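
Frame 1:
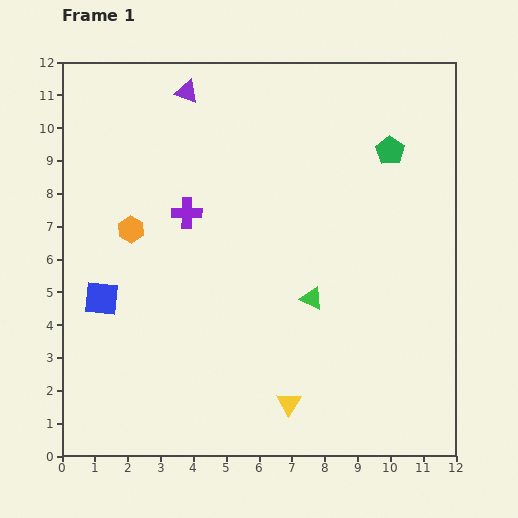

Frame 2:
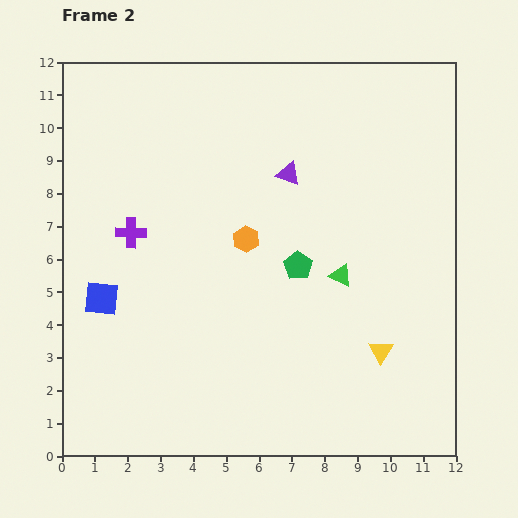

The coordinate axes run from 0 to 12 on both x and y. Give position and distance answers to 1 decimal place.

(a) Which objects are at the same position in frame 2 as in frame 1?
the blue square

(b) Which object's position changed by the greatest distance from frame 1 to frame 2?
the green pentagon

(moved 4.5; next 4.0)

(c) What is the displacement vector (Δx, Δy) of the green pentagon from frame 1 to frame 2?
(-2.8, -3.5)

The green pentagon was at (10.0, 9.3) in frame 1 and (7.2, 5.8) in frame 2.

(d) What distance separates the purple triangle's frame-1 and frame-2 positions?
4.0

The purple triangle moved from (3.8, 11.1) to (6.9, 8.6), a distance of √(3.1² + 2.5²) ≈ 4.0.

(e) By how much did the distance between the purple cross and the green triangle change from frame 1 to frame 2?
+1.9

Distance in frame 1: 4.6. Distance in frame 2: 6.5.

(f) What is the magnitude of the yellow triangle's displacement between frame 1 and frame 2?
3.2

The yellow triangle moved from (6.9, 1.6) to (9.7, 3.2), a distance of √(2.8² + 1.6²) ≈ 3.2.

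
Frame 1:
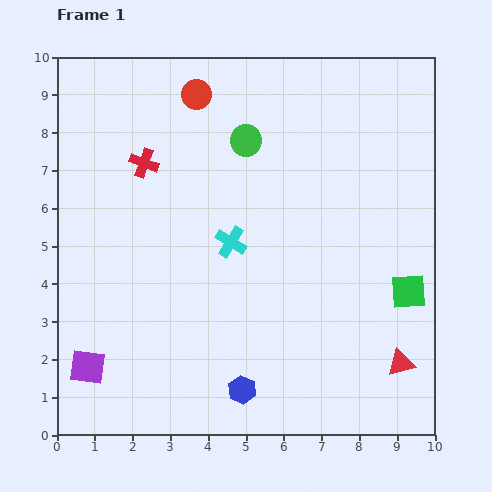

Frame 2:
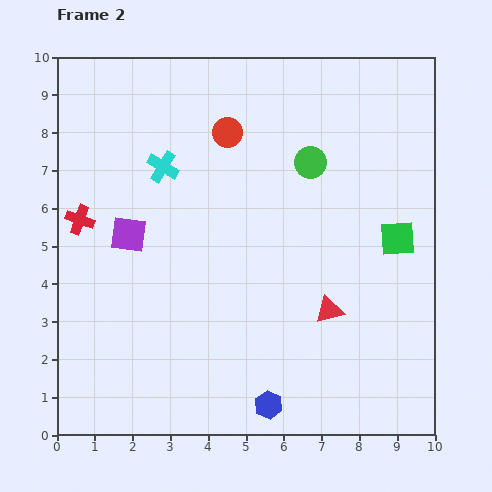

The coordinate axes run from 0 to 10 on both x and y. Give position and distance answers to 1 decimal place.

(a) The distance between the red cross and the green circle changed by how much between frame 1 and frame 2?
+3.5

Distance in frame 1: 2.8. Distance in frame 2: 6.3.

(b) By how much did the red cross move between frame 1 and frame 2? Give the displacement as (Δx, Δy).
(-1.7, -1.5)

The red cross was at (2.3, 7.2) in frame 1 and (0.6, 5.7) in frame 2.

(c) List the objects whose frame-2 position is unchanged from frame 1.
none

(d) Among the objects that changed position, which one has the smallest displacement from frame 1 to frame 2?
the blue hexagon

(moved 0.8)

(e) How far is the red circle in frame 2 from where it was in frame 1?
1.3

The red circle moved from (3.7, 9.0) to (4.5, 8.0), a distance of √(0.8² + 1.0²) ≈ 1.3.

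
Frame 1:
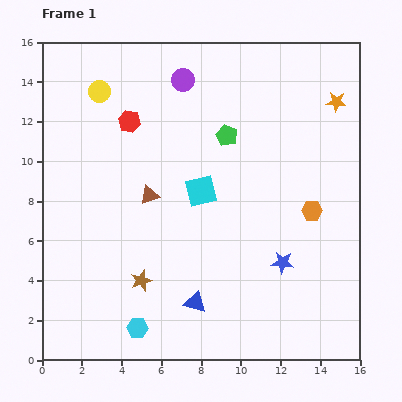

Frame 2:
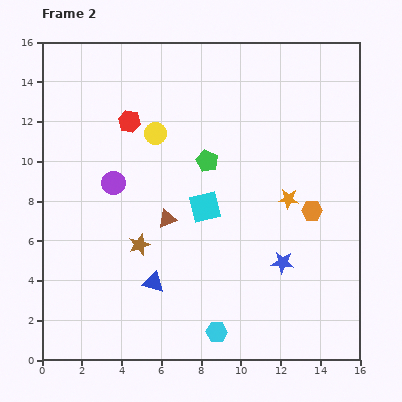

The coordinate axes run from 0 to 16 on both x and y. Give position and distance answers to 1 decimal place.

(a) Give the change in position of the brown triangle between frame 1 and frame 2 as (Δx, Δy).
(0.9, -1.2)

The brown triangle was at (5.4, 8.3) in frame 1 and (6.3, 7.1) in frame 2.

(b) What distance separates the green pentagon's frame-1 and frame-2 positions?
1.6

The green pentagon moved from (9.3, 11.3) to (8.3, 10.0), a distance of √(1.0² + 1.3²) ≈ 1.6.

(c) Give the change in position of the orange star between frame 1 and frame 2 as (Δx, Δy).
(-2.4, -4.9)

The orange star was at (14.8, 13.0) in frame 1 and (12.4, 8.1) in frame 2.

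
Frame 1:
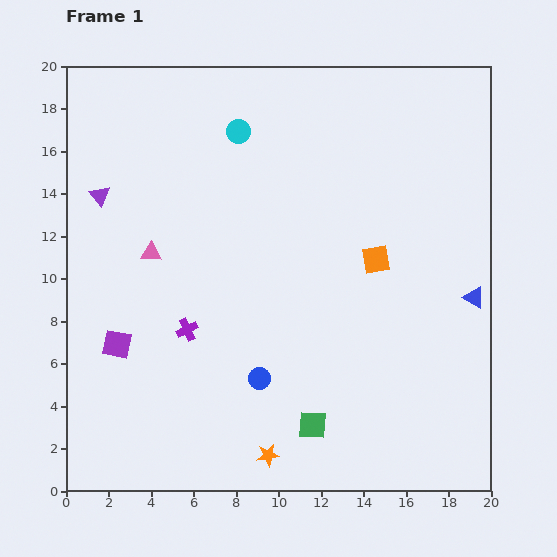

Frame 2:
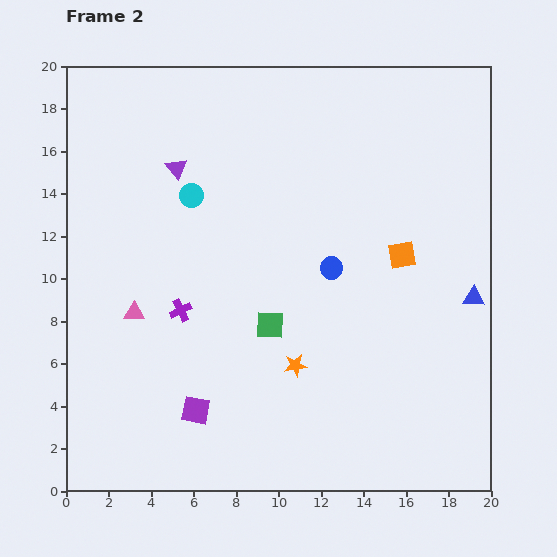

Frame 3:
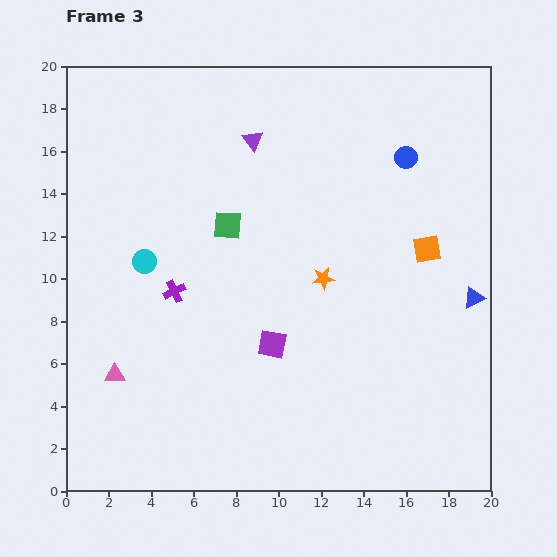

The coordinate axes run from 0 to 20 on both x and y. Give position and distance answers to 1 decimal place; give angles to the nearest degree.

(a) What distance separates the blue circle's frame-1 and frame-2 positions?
6.2

The blue circle moved from (9.1, 5.3) to (12.5, 10.5), a distance of √(3.4² + 5.2²) ≈ 6.2.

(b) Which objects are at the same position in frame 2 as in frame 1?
the blue triangle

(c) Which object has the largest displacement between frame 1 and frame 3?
the blue circle

(moved 12.5; next 10.2)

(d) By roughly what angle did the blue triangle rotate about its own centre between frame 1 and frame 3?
54° counter-clockwise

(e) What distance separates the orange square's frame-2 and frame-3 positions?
1.2

The orange square moved from (15.8, 11.1) to (17.0, 11.4), a distance of √(1.2² + 0.3²) ≈ 1.2.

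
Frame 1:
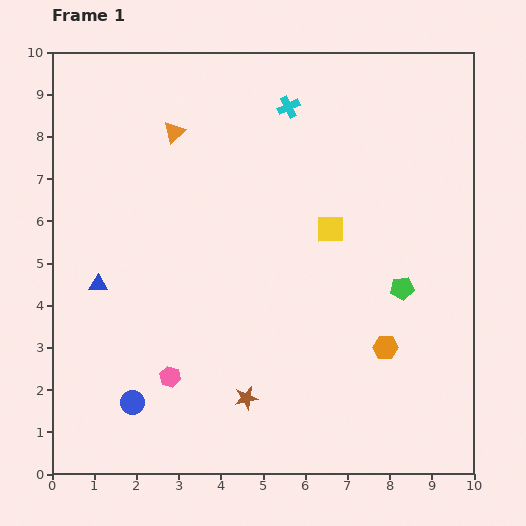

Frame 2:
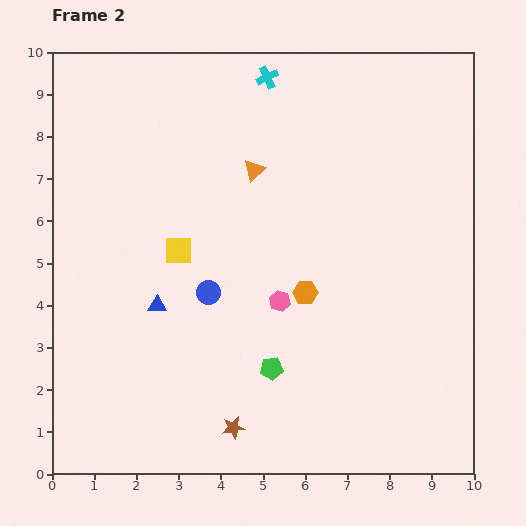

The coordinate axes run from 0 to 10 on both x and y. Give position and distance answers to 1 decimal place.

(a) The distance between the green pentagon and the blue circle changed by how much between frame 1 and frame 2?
-4.6

Distance in frame 1: 6.9. Distance in frame 2: 2.3.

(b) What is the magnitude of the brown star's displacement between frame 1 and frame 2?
0.8

The brown star moved from (4.6, 1.8) to (4.3, 1.1), a distance of √(0.3² + 0.7²) ≈ 0.8.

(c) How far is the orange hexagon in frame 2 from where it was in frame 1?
2.3

The orange hexagon moved from (7.9, 3.0) to (6.0, 4.3), a distance of √(1.9² + 1.3²) ≈ 2.3.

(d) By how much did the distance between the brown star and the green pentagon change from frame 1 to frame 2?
-2.8

Distance in frame 1: 4.5. Distance in frame 2: 1.7.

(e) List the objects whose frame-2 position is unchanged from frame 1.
none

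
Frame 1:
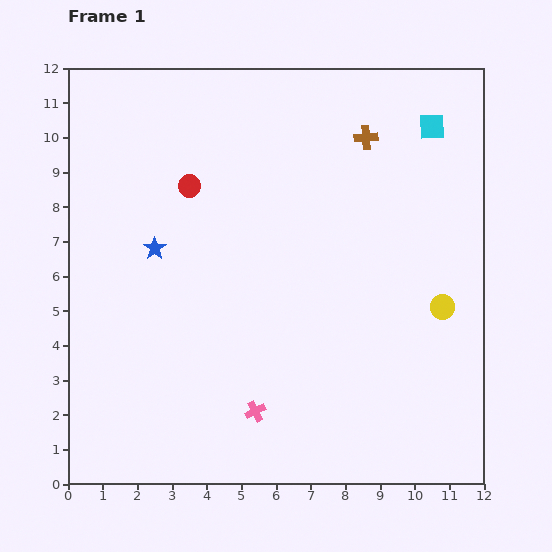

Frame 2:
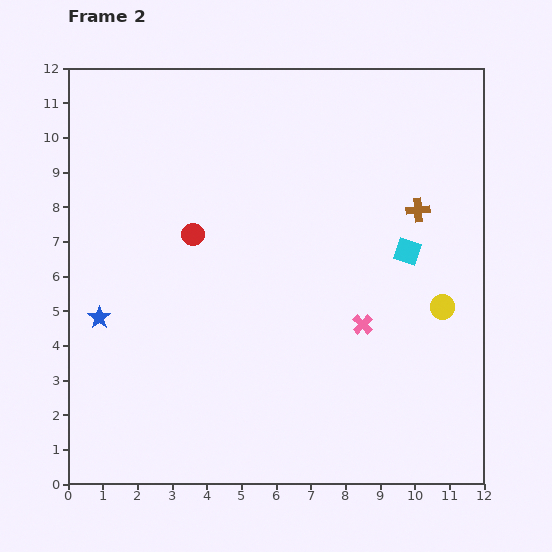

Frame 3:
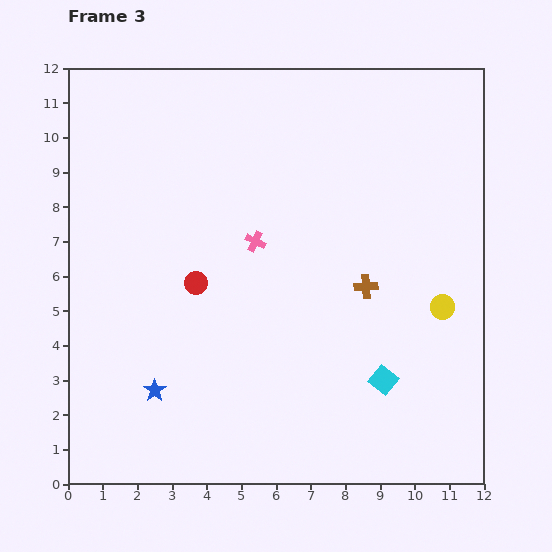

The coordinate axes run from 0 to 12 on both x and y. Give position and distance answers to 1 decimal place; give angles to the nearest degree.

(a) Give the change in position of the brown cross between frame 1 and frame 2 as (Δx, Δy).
(1.5, -2.1)

The brown cross was at (8.6, 10.0) in frame 1 and (10.1, 7.9) in frame 2.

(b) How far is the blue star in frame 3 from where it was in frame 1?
4.1

The blue star moved from (2.5, 6.8) to (2.5, 2.7), a distance of √(0.0² + 4.1²) ≈ 4.1.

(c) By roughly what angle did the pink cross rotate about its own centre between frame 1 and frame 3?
38° counter-clockwise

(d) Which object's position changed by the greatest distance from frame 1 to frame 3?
the cyan square

(moved 7.4; next 4.9)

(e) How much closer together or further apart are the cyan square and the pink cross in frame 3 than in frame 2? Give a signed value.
+2.9

Distance in frame 2: 2.5. Distance in frame 3: 5.4.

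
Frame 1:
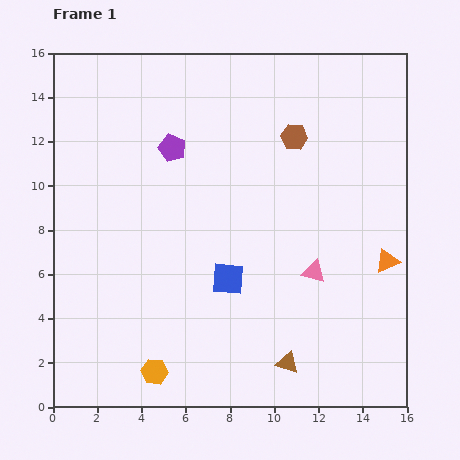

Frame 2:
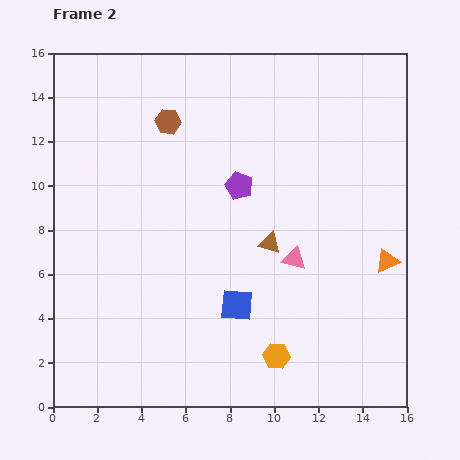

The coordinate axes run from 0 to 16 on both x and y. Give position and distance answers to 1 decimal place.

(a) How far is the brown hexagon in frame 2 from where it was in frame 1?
5.7

The brown hexagon moved from (10.9, 12.2) to (5.2, 12.9), a distance of √(5.7² + 0.7²) ≈ 5.7.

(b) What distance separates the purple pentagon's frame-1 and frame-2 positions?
3.4

The purple pentagon moved from (5.4, 11.7) to (8.4, 10.0), a distance of √(3.0² + 1.7²) ≈ 3.4.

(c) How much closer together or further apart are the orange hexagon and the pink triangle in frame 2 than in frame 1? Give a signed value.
-4.0

Distance in frame 1: 8.5. Distance in frame 2: 4.5.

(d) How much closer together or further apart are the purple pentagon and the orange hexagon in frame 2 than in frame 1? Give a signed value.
-2.2

Distance in frame 1: 10.1. Distance in frame 2: 7.9.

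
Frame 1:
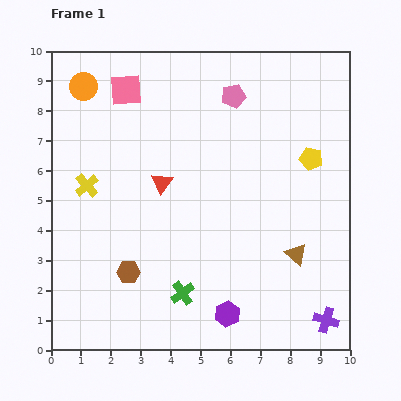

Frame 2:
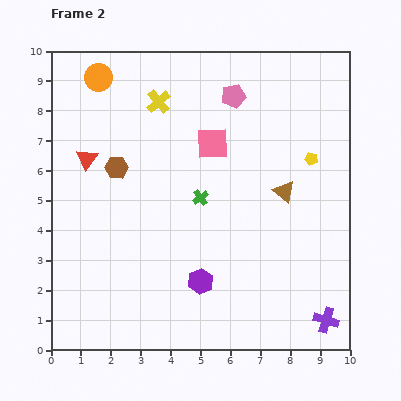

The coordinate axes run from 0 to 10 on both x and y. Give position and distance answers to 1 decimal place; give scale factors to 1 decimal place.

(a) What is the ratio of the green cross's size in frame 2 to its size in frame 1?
0.7×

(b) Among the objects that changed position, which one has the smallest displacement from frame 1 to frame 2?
the orange circle

(moved 0.6)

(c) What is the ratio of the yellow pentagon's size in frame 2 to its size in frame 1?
0.6×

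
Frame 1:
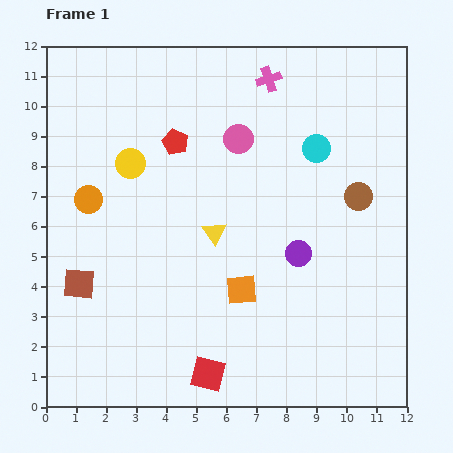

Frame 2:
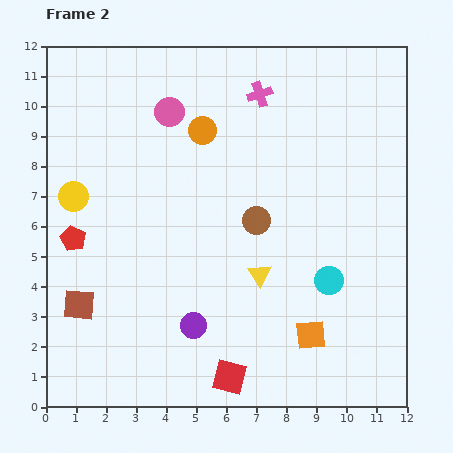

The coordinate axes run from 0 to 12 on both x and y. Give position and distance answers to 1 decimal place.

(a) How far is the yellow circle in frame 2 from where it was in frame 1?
2.2

The yellow circle moved from (2.8, 8.1) to (0.9, 7.0), a distance of √(1.9² + 1.1²) ≈ 2.2.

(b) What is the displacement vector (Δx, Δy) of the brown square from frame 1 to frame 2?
(0.0, -0.7)

The brown square was at (1.1, 4.1) in frame 1 and (1.1, 3.4) in frame 2.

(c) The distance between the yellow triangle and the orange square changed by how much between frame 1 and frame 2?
+0.5

Distance in frame 1: 2.1. Distance in frame 2: 2.6.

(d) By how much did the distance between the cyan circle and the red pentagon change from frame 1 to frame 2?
+3.9

Distance in frame 1: 4.7. Distance in frame 2: 8.6.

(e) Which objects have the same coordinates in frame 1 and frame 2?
none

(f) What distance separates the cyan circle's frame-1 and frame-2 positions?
4.4

The cyan circle moved from (9.0, 8.6) to (9.4, 4.2), a distance of √(0.4² + 4.4²) ≈ 4.4.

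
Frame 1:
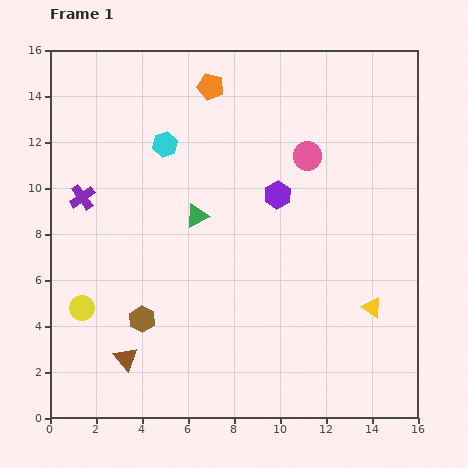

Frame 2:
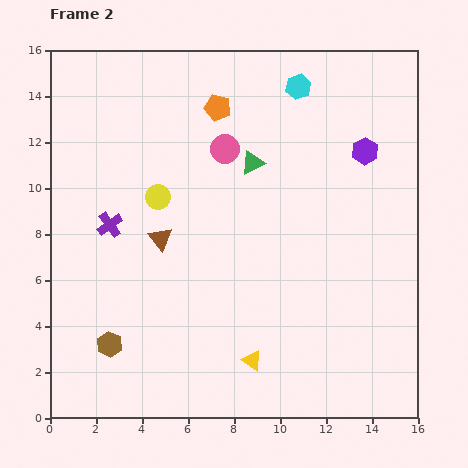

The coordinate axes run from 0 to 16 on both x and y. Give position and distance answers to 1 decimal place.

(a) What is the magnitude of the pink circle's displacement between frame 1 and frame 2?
3.6

The pink circle moved from (11.2, 11.4) to (7.6, 11.7), a distance of √(3.6² + 0.3²) ≈ 3.6.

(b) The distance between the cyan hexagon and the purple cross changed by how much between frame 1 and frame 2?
+5.9

Distance in frame 1: 4.3. Distance in frame 2: 10.2.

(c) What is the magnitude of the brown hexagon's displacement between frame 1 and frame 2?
1.8

The brown hexagon moved from (4.0, 4.3) to (2.6, 3.2), a distance of √(1.4² + 1.1²) ≈ 1.8.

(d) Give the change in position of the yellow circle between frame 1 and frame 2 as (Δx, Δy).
(3.3, 4.8)

The yellow circle was at (1.4, 4.8) in frame 1 and (4.7, 9.6) in frame 2.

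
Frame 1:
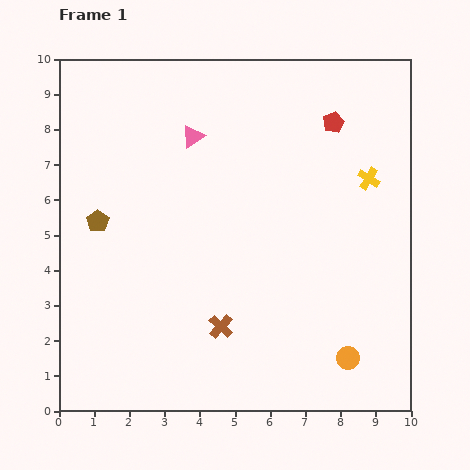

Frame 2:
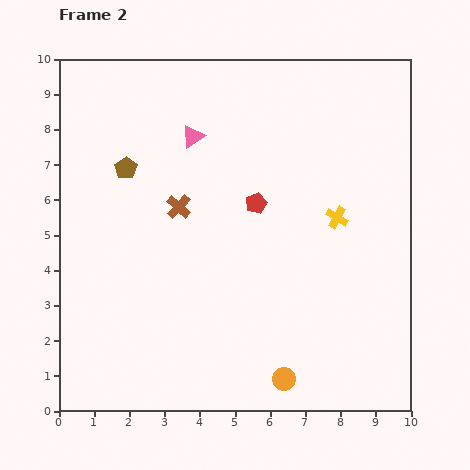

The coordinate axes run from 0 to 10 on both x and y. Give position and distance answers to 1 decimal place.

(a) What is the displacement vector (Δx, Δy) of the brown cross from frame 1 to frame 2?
(-1.2, 3.4)

The brown cross was at (4.6, 2.4) in frame 1 and (3.4, 5.8) in frame 2.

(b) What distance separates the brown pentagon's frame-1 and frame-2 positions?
1.7

The brown pentagon moved from (1.1, 5.4) to (1.9, 6.9), a distance of √(0.8² + 1.5²) ≈ 1.7.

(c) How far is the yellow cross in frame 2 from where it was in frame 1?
1.4

The yellow cross moved from (8.8, 6.6) to (7.9, 5.5), a distance of √(0.9² + 1.1²) ≈ 1.4.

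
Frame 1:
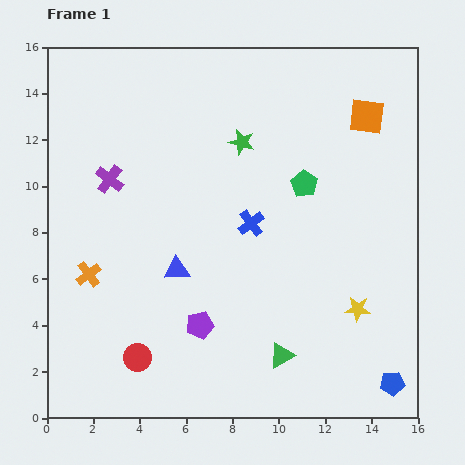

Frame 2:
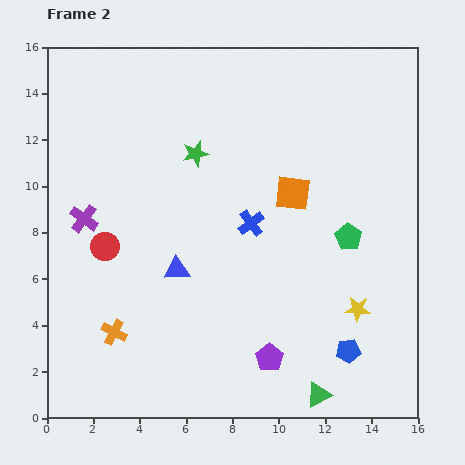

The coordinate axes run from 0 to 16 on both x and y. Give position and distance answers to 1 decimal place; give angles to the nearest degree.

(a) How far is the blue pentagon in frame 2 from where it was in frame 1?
2.4

The blue pentagon moved from (14.9, 1.5) to (13.0, 2.9), a distance of √(1.9² + 1.4²) ≈ 2.4.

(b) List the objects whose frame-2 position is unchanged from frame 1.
the yellow star, the blue cross, the blue triangle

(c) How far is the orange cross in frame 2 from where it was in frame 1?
2.7

The orange cross moved from (1.8, 6.2) to (2.9, 3.7), a distance of √(1.1² + 2.5²) ≈ 2.7.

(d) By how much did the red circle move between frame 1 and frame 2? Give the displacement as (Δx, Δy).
(-1.4, 4.8)

The red circle was at (3.9, 2.6) in frame 1 and (2.5, 7.4) in frame 2.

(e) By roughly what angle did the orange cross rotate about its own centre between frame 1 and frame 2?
26° counter-clockwise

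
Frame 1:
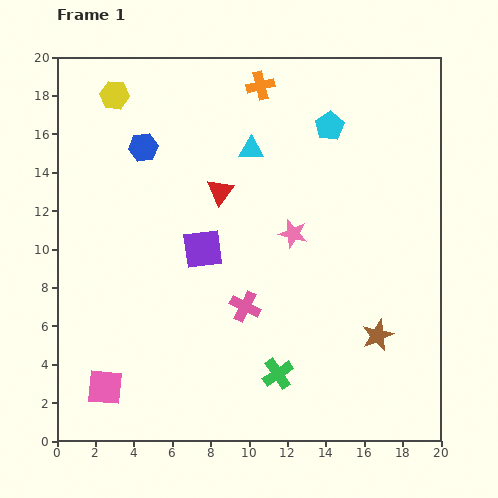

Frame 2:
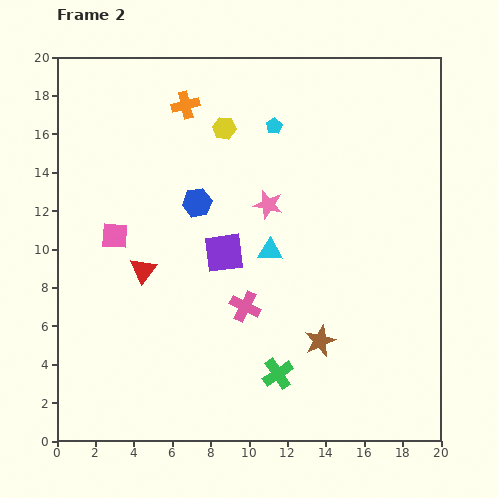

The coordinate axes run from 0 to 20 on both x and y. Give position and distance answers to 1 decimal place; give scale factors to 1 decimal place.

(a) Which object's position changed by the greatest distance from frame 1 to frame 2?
the pink square

(moved 7.9; next 5.9)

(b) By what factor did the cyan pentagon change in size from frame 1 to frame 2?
0.6×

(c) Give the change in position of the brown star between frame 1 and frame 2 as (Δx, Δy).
(-3.0, -0.3)

The brown star was at (16.7, 5.5) in frame 1 and (13.7, 5.2) in frame 2.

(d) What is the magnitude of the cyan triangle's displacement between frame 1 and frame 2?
5.4

The cyan triangle moved from (10.1, 15.2) to (11.1, 9.9), a distance of √(1.0² + 5.3²) ≈ 5.4.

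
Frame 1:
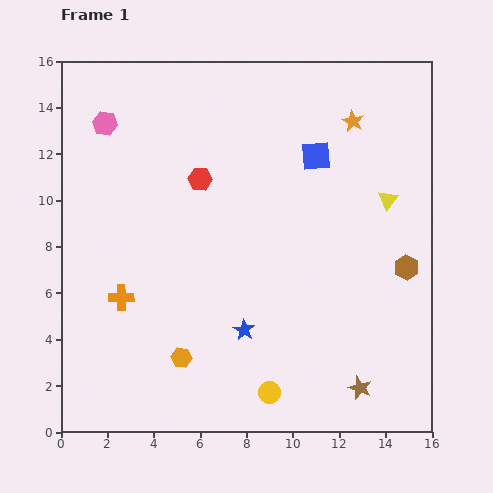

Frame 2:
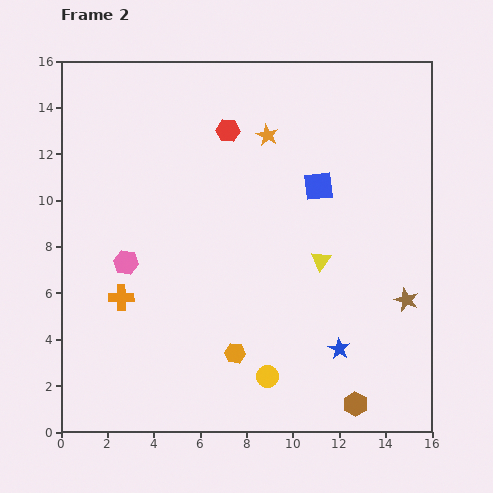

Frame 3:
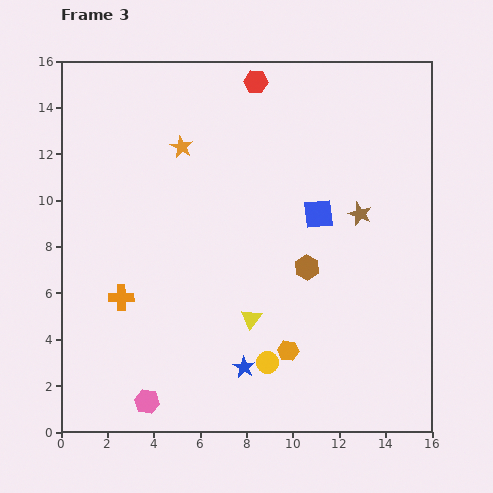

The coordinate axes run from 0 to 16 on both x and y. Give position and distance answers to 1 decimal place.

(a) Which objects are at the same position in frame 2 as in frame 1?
the orange cross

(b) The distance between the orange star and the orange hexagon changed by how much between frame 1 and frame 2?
-3.1

Distance in frame 1: 12.6. Distance in frame 2: 9.5.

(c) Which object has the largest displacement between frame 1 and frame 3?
the pink hexagon

(moved 12.1; next 7.8)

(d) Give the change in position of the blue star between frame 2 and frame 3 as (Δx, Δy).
(-4.1, -0.8)

The blue star was at (12.0, 3.6) in frame 2 and (7.9, 2.8) in frame 3.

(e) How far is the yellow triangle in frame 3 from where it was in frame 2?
3.9

The yellow triangle moved from (11.2, 7.4) to (8.2, 4.9), a distance of √(3.0² + 2.5²) ≈ 3.9.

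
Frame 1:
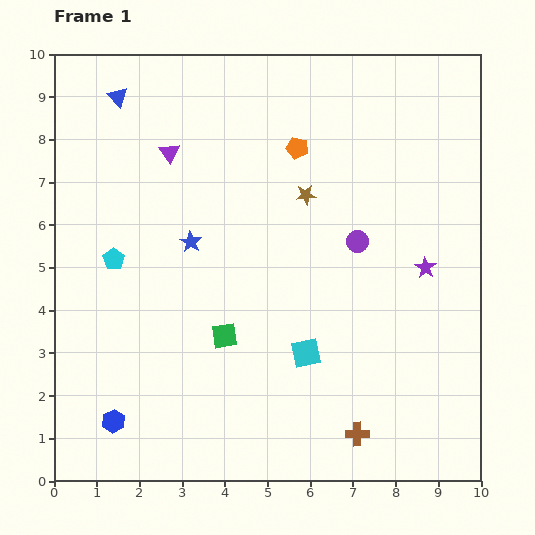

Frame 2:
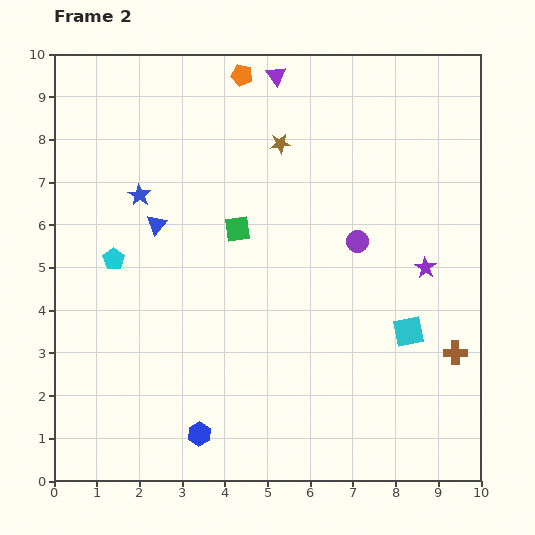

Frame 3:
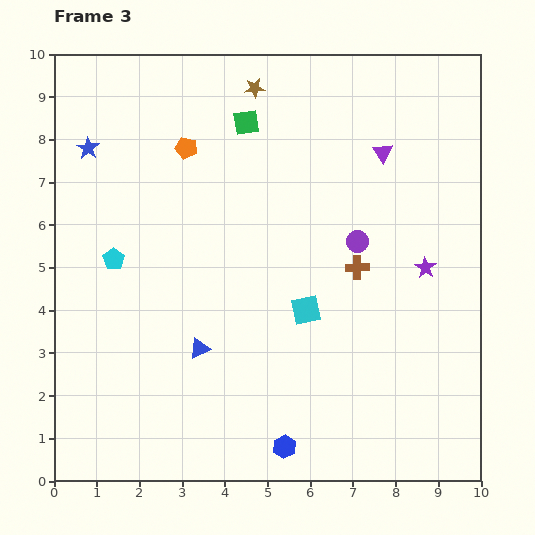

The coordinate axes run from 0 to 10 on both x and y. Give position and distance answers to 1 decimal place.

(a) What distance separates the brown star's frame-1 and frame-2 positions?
1.3

The brown star moved from (5.9, 6.7) to (5.3, 7.9), a distance of √(0.6² + 1.2²) ≈ 1.3.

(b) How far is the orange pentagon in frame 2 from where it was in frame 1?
2.1

The orange pentagon moved from (5.7, 7.8) to (4.4, 9.5), a distance of √(1.3² + 1.7²) ≈ 2.1.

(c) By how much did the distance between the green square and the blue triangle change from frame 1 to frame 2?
-4.2

Distance in frame 1: 6.1. Distance in frame 2: 1.9.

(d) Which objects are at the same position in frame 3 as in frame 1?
the purple circle, the purple star, the cyan pentagon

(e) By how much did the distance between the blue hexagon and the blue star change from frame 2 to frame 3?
+2.6

Distance in frame 2: 5.8. Distance in frame 3: 8.4.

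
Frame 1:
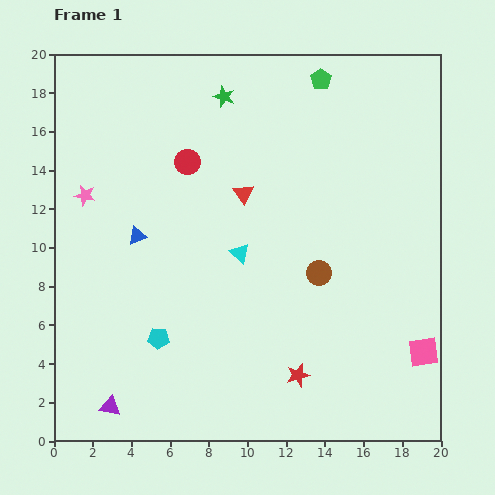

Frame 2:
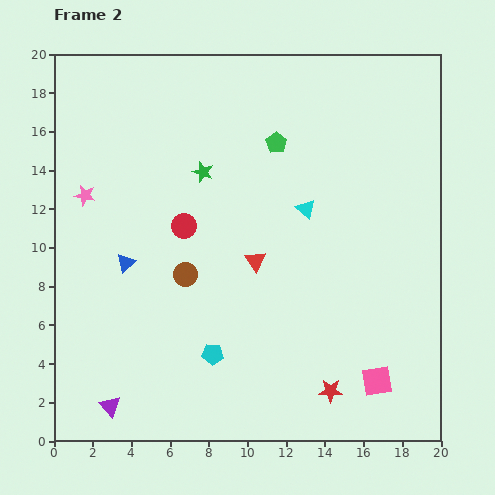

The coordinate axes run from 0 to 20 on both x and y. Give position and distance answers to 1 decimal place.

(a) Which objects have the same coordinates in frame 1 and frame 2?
the pink star, the purple triangle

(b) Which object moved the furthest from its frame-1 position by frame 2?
the brown circle

(moved 6.9; next 4.1)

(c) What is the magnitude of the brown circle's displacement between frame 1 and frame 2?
6.9

The brown circle moved from (13.7, 8.7) to (6.8, 8.6), a distance of √(6.9² + 0.1²) ≈ 6.9.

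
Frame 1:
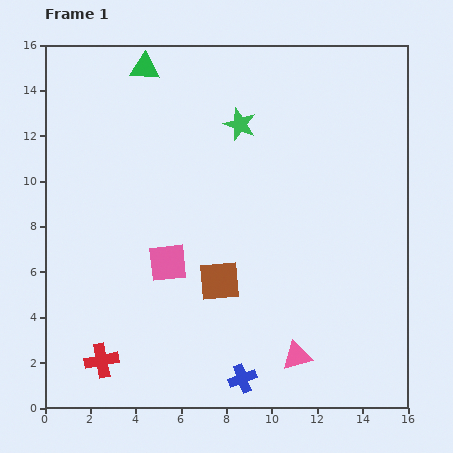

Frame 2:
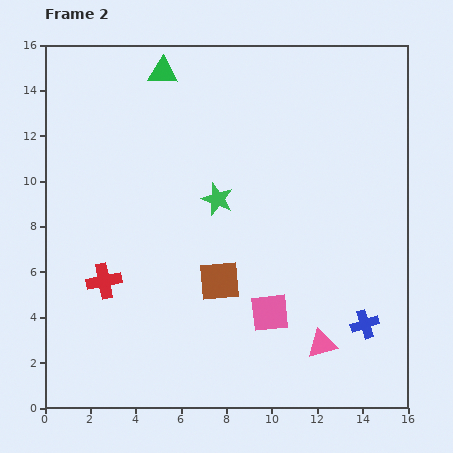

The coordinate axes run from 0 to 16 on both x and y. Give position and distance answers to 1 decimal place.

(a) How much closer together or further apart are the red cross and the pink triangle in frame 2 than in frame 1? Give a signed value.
+1.4

Distance in frame 1: 8.6. Distance in frame 2: 10.0.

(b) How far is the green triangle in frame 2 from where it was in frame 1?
0.8

The green triangle moved from (4.4, 15.0) to (5.2, 14.8), a distance of √(0.8² + 0.2²) ≈ 0.8.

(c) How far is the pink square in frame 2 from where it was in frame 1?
5.0

The pink square moved from (5.4, 6.4) to (9.9, 4.2), a distance of √(4.5² + 2.2²) ≈ 5.0.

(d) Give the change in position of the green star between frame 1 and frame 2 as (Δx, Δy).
(-1.0, -3.3)

The green star was at (8.6, 12.5) in frame 1 and (7.6, 9.2) in frame 2.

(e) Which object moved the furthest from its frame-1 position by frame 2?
the blue cross

(moved 5.9; next 5.0)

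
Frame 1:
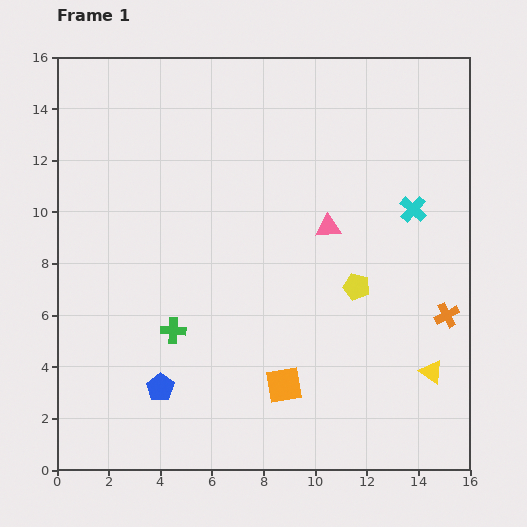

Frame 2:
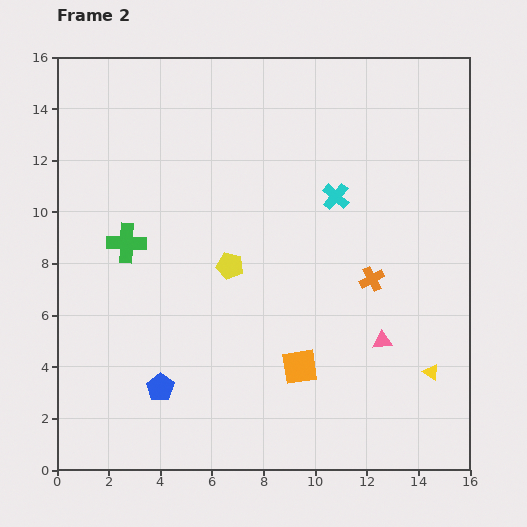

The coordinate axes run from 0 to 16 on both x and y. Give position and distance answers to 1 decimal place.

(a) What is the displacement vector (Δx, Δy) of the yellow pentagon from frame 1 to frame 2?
(-4.9, 0.8)

The yellow pentagon was at (11.6, 7.1) in frame 1 and (6.7, 7.9) in frame 2.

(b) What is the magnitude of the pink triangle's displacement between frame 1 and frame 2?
4.9

The pink triangle moved from (10.5, 9.4) to (12.6, 5.0), a distance of √(2.1² + 4.4²) ≈ 4.9.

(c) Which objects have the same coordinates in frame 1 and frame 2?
the yellow triangle, the blue pentagon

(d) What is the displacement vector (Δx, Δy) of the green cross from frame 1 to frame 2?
(-1.8, 3.4)

The green cross was at (4.5, 5.4) in frame 1 and (2.7, 8.8) in frame 2.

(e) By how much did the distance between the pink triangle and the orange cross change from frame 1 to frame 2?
-3.3

Distance in frame 1: 5.7. Distance in frame 2: 2.4.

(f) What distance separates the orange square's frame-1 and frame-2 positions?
0.9

The orange square moved from (8.8, 3.3) to (9.4, 4.0), a distance of √(0.6² + 0.7²) ≈ 0.9.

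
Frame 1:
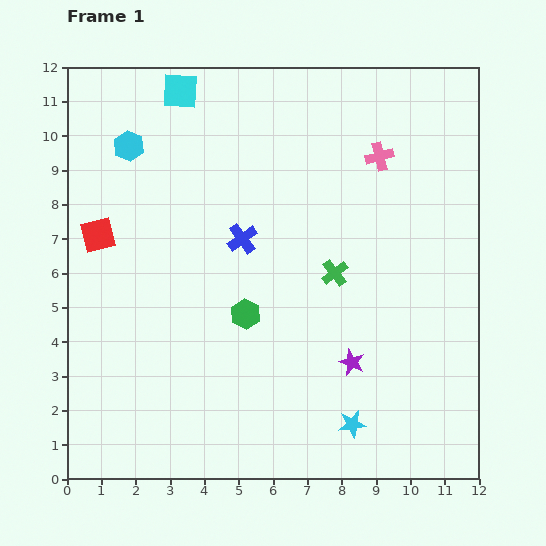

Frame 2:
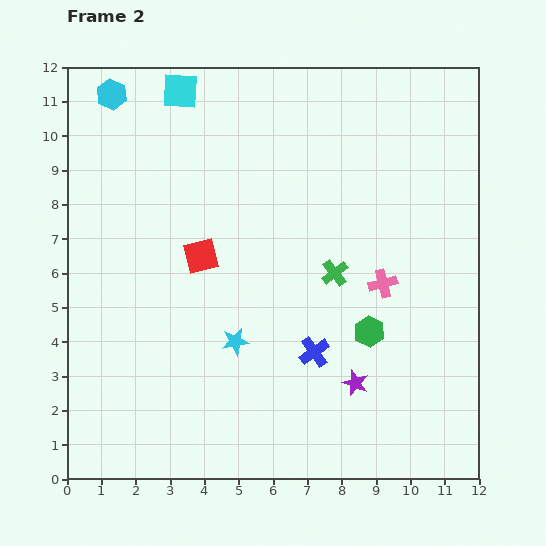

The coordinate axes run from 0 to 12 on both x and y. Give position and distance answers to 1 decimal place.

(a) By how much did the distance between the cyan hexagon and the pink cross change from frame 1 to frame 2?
+2.3

Distance in frame 1: 7.3. Distance in frame 2: 9.6.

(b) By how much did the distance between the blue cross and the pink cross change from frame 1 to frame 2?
-1.9

Distance in frame 1: 4.7. Distance in frame 2: 2.8.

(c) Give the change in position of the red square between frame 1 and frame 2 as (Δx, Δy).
(3.0, -0.6)

The red square was at (0.9, 7.1) in frame 1 and (3.9, 6.5) in frame 2.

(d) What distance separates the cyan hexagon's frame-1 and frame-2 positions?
1.6

The cyan hexagon moved from (1.8, 9.7) to (1.3, 11.2), a distance of √(0.5² + 1.5²) ≈ 1.6.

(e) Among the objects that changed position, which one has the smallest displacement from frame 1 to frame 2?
the purple star

(moved 0.6)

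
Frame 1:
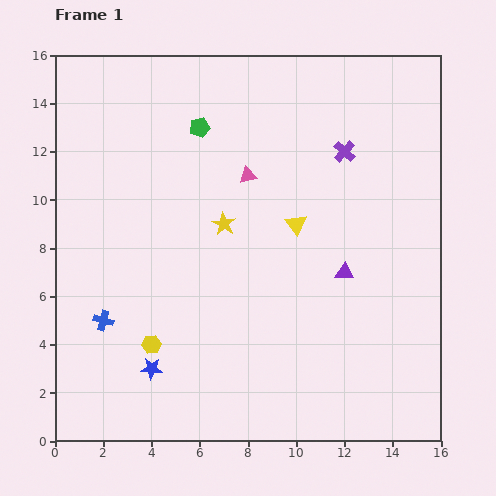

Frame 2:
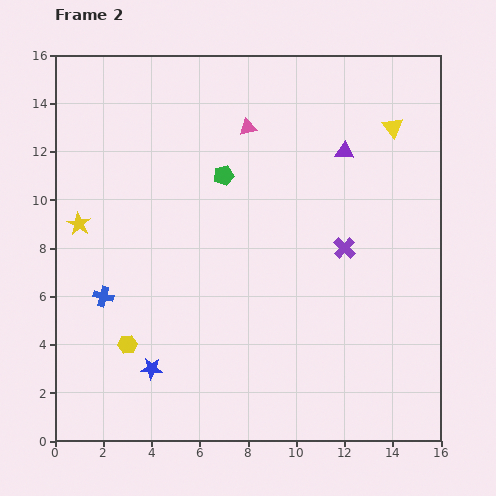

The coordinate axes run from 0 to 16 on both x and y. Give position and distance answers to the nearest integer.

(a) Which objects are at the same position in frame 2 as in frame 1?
the blue star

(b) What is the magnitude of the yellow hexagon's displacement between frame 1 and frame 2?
1

The yellow hexagon moved from (4, 4) to (3, 4), a distance of √(1² + 0²) ≈ 1.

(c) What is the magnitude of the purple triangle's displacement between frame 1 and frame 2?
5

The purple triangle moved from (12, 7) to (12, 12), a distance of √(0² + 5²) ≈ 5.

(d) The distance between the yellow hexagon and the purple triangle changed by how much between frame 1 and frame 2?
+3

Distance in frame 1: 9. Distance in frame 2: 12.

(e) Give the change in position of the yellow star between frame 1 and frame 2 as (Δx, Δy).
(-6, 0)

The yellow star was at (7, 9) in frame 1 and (1, 9) in frame 2.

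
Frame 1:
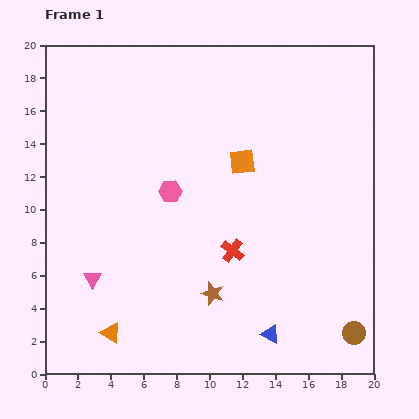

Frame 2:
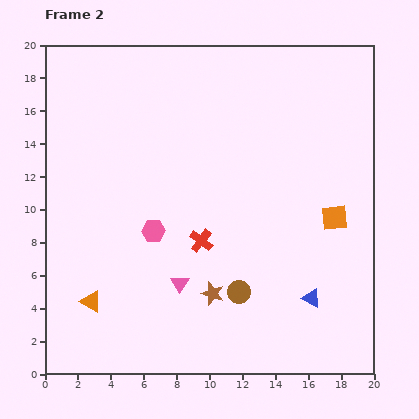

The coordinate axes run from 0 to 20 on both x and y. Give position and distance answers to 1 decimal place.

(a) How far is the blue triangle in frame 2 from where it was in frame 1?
3.3

The blue triangle moved from (13.7, 2.4) to (16.2, 4.6), a distance of √(2.5² + 2.2²) ≈ 3.3.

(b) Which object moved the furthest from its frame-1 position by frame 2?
the brown circle

(moved 7.4; next 6.6)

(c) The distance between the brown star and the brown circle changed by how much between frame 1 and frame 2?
-7.3

Distance in frame 1: 8.9. Distance in frame 2: 1.6.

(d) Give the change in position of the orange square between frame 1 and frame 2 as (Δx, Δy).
(5.6, -3.4)

The orange square was at (12.0, 12.9) in frame 1 and (17.6, 9.5) in frame 2.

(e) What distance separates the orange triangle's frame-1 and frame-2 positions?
2.2

The orange triangle moved from (4.0, 2.5) to (2.8, 4.4), a distance of √(1.2² + 1.9²) ≈ 2.2.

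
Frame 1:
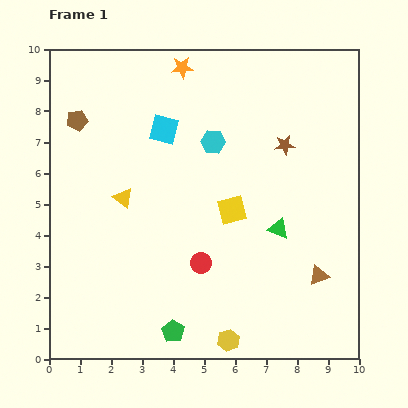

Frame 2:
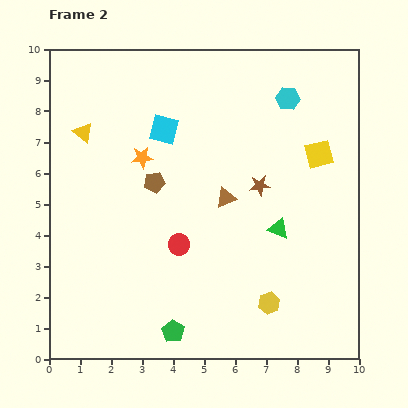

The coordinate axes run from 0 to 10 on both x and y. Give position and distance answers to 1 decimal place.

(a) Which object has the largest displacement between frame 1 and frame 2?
the brown triangle

(moved 3.9; next 3.3)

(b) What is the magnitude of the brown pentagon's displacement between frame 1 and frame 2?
3.2

The brown pentagon moved from (0.9, 7.7) to (3.4, 5.7), a distance of √(2.5² + 2.0²) ≈ 3.2.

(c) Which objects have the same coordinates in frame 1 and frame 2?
the cyan square, the green triangle, the green pentagon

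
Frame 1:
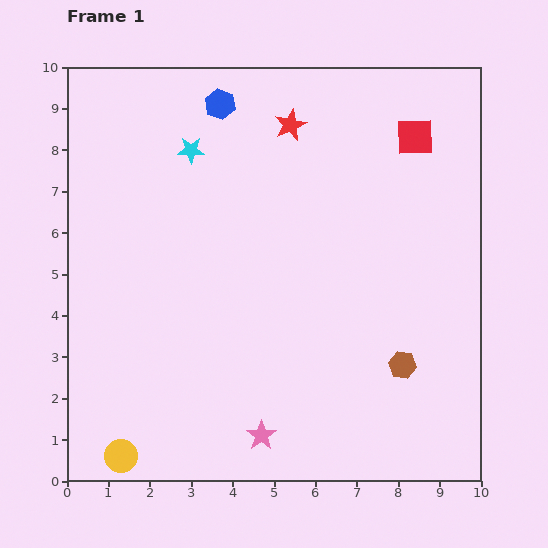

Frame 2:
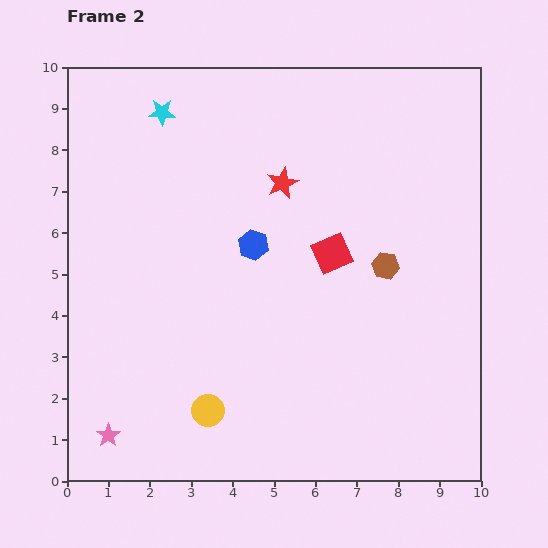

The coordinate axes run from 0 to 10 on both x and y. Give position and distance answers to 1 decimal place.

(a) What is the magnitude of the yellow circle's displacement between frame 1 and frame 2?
2.4

The yellow circle moved from (1.3, 0.6) to (3.4, 1.7), a distance of √(2.1² + 1.1²) ≈ 2.4.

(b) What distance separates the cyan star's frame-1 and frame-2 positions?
1.1

The cyan star moved from (3.0, 8.0) to (2.3, 8.9), a distance of √(0.7² + 0.9²) ≈ 1.1.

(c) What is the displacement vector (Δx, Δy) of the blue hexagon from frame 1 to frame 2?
(0.8, -3.4)

The blue hexagon was at (3.7, 9.1) in frame 1 and (4.5, 5.7) in frame 2.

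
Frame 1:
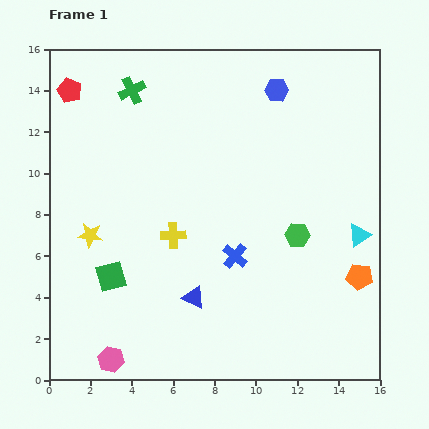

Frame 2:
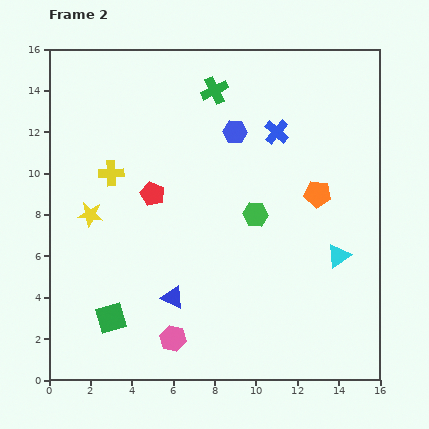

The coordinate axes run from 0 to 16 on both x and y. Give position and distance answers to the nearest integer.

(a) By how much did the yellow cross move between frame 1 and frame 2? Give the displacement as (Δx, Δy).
(-3, 3)

The yellow cross was at (6, 7) in frame 1 and (3, 10) in frame 2.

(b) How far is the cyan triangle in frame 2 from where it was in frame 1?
1

The cyan triangle moved from (15, 7) to (14, 6), a distance of √(1² + 1²) ≈ 1.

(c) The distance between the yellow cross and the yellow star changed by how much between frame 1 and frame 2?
-2

Distance in frame 1: 4. Distance in frame 2: 2.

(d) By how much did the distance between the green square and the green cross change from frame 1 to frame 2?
+3

Distance in frame 1: 9. Distance in frame 2: 12.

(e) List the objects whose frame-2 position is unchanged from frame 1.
none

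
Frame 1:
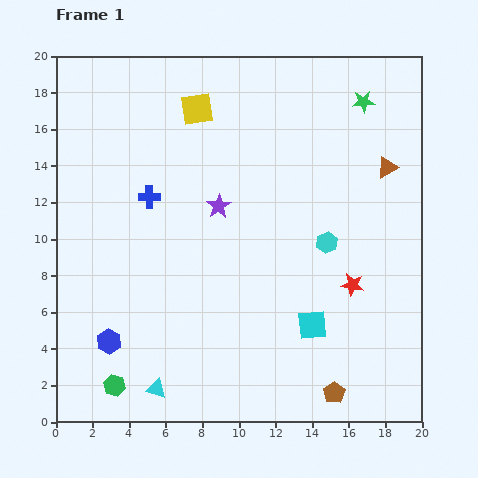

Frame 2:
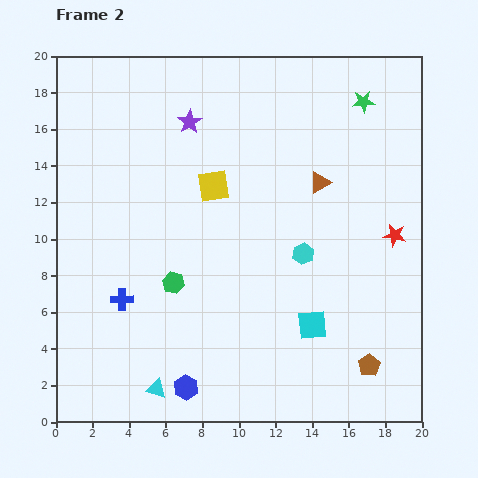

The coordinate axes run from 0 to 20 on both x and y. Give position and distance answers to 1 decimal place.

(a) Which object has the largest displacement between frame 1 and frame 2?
the green hexagon

(moved 6.4; next 5.8)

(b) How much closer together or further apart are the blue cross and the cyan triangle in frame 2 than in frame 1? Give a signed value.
-5.2

Distance in frame 1: 10.5. Distance in frame 2: 5.3.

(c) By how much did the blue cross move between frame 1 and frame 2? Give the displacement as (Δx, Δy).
(-1.5, -5.6)

The blue cross was at (5.1, 12.3) in frame 1 and (3.6, 6.7) in frame 2.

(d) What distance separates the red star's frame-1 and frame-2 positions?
3.5

The red star moved from (16.2, 7.5) to (18.5, 10.2), a distance of √(2.3² + 2.7²) ≈ 3.5.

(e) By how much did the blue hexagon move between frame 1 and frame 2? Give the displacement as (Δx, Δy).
(4.2, -2.5)

The blue hexagon was at (2.9, 4.4) in frame 1 and (7.1, 1.9) in frame 2.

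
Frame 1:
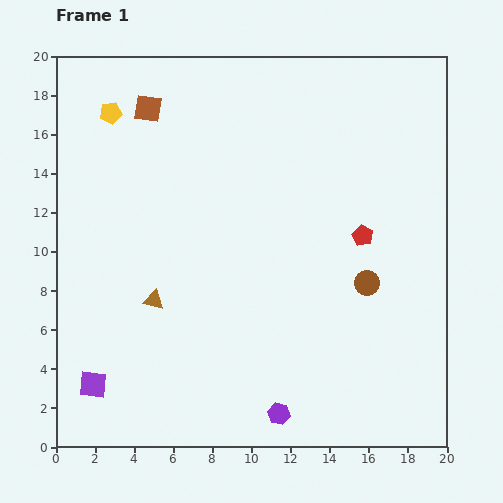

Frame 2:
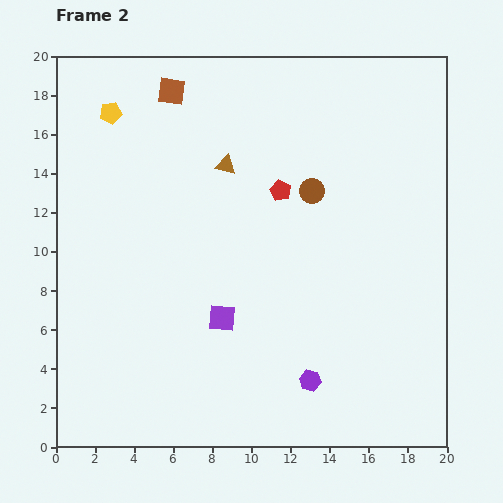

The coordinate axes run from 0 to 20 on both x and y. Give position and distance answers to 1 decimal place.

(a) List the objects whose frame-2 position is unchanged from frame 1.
the yellow pentagon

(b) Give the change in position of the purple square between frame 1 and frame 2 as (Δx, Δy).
(6.6, 3.4)

The purple square was at (1.9, 3.2) in frame 1 and (8.5, 6.6) in frame 2.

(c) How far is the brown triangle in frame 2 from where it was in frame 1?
7.8

The brown triangle moved from (5.0, 7.5) to (8.7, 14.4), a distance of √(3.7² + 6.9²) ≈ 7.8.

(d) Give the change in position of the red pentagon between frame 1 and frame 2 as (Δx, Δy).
(-4.2, 2.3)

The red pentagon was at (15.7, 10.8) in frame 1 and (11.5, 13.1) in frame 2.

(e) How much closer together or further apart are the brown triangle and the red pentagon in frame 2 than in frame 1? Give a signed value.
-8.1

Distance in frame 1: 11.2. Distance in frame 2: 3.1.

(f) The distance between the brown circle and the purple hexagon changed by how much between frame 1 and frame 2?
+1.6

Distance in frame 1: 8.1. Distance in frame 2: 9.7.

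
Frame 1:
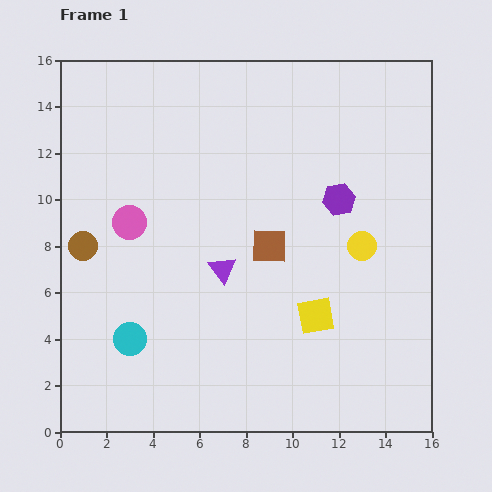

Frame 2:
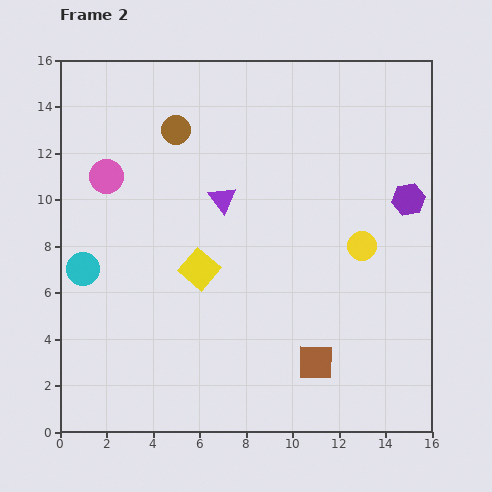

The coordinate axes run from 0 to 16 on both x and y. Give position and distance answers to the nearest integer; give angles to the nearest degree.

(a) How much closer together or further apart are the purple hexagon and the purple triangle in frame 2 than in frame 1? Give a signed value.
+2

Distance in frame 1: 6. Distance in frame 2: 8.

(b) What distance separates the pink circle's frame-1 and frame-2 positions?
2

The pink circle moved from (3, 9) to (2, 11), a distance of √(1² + 2²) ≈ 2.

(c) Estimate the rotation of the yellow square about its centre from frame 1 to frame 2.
39° counter-clockwise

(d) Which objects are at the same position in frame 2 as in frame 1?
the yellow circle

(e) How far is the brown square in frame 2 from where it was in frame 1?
5

The brown square moved from (9, 8) to (11, 3), a distance of √(2² + 5²) ≈ 5.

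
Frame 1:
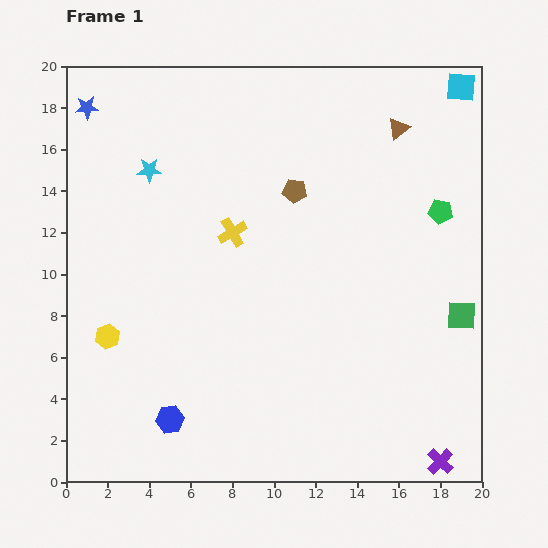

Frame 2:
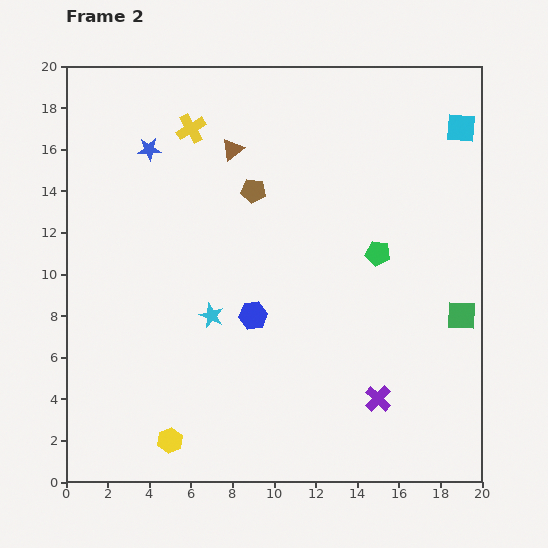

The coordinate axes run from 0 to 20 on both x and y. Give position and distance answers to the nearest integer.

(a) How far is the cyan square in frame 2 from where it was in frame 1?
2

The cyan square moved from (19, 19) to (19, 17), a distance of √(0² + 2²) ≈ 2.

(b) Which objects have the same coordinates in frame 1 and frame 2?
the green square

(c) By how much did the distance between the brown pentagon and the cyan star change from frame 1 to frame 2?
-1

Distance in frame 1: 7. Distance in frame 2: 6.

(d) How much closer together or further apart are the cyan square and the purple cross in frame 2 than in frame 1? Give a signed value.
-4

Distance in frame 1: 18. Distance in frame 2: 14.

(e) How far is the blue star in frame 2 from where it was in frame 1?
4

The blue star moved from (1, 18) to (4, 16), a distance of √(3² + 2²) ≈ 4.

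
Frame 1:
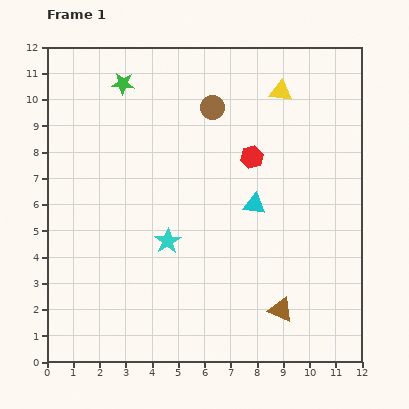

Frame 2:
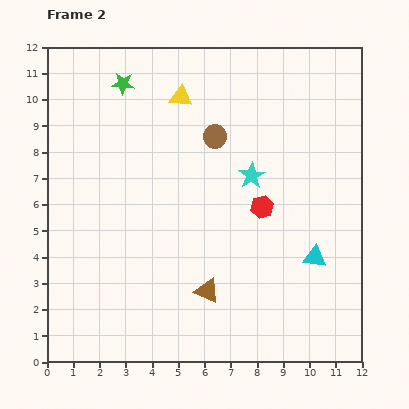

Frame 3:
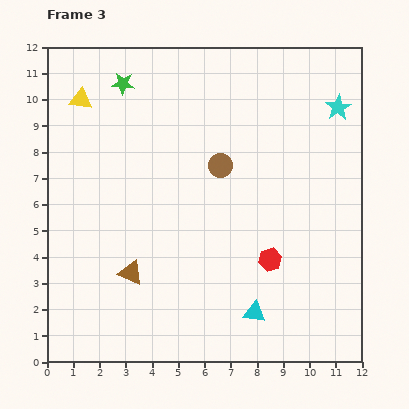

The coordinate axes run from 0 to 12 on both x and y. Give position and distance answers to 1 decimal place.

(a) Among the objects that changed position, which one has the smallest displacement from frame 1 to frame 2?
the brown circle

(moved 1.1)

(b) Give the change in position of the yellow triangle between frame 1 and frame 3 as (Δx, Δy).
(-7.6, -0.3)

The yellow triangle was at (8.9, 10.3) in frame 1 and (1.3, 10.0) in frame 3.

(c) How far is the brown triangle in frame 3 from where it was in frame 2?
3.0

The brown triangle moved from (6.1, 2.7) to (3.2, 3.4), a distance of √(2.9² + 0.7²) ≈ 3.0.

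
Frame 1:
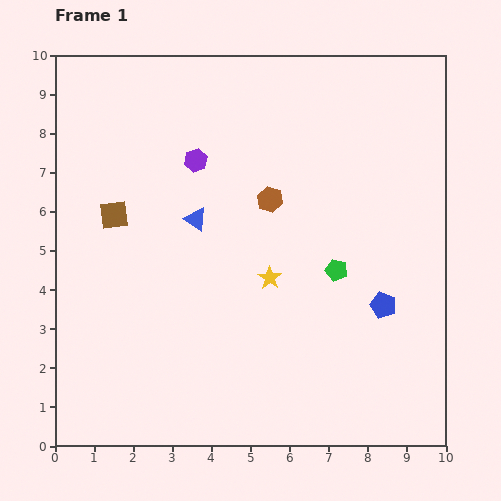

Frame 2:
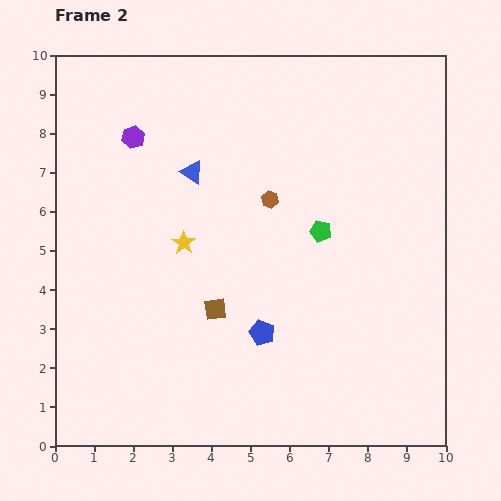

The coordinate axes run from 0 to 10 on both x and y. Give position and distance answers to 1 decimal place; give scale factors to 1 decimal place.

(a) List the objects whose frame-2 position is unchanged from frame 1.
the brown hexagon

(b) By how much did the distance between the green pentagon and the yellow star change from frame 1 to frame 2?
+1.8

Distance in frame 1: 1.7. Distance in frame 2: 3.5.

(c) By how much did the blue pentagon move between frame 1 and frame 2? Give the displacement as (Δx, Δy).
(-3.1, -0.7)

The blue pentagon was at (8.4, 3.6) in frame 1 and (5.3, 2.9) in frame 2.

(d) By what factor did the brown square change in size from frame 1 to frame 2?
0.8×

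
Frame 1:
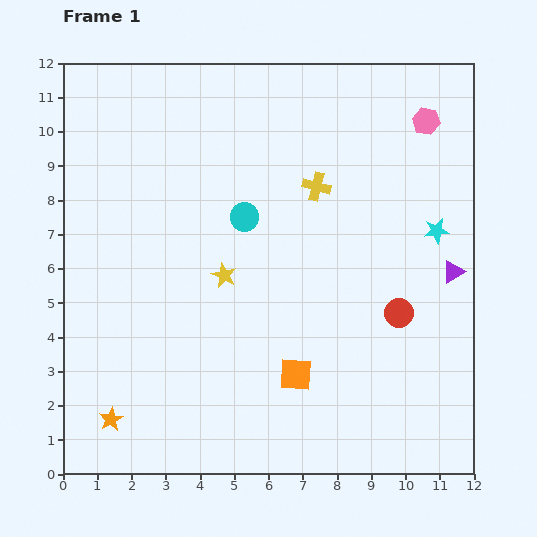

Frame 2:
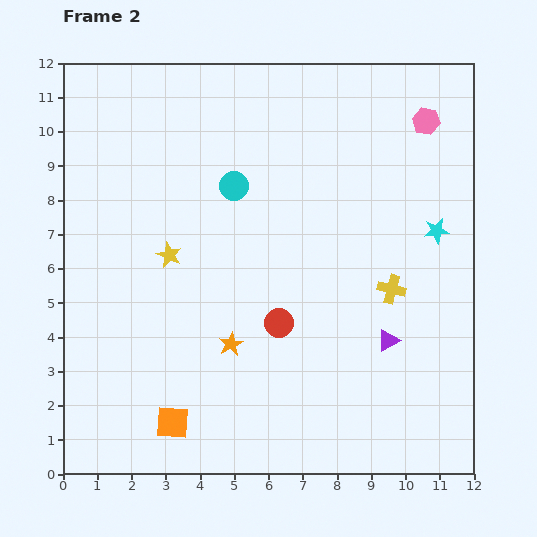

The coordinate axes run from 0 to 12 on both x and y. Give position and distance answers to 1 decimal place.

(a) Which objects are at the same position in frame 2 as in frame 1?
the cyan star, the pink hexagon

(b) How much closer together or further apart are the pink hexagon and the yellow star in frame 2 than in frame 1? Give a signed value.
+1.1

Distance in frame 1: 7.4. Distance in frame 2: 8.5.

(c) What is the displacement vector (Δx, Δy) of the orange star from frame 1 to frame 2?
(3.5, 2.2)

The orange star was at (1.4, 1.6) in frame 1 and (4.9, 3.8) in frame 2.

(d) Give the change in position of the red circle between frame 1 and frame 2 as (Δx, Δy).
(-3.5, -0.3)

The red circle was at (9.8, 4.7) in frame 1 and (6.3, 4.4) in frame 2.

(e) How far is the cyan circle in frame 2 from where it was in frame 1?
0.9

The cyan circle moved from (5.3, 7.5) to (5.0, 8.4), a distance of √(0.3² + 0.9²) ≈ 0.9.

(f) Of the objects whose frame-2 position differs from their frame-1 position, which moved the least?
the cyan circle

(moved 0.9)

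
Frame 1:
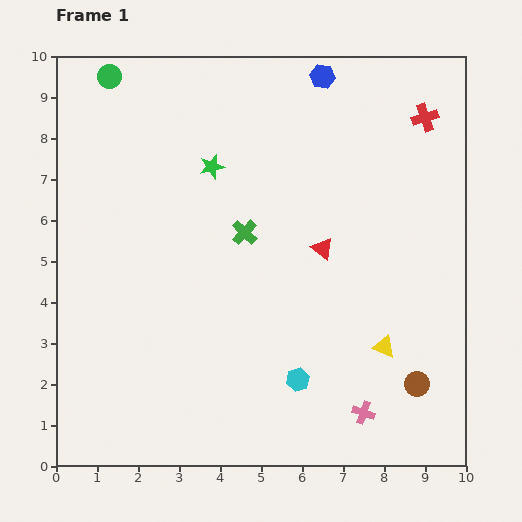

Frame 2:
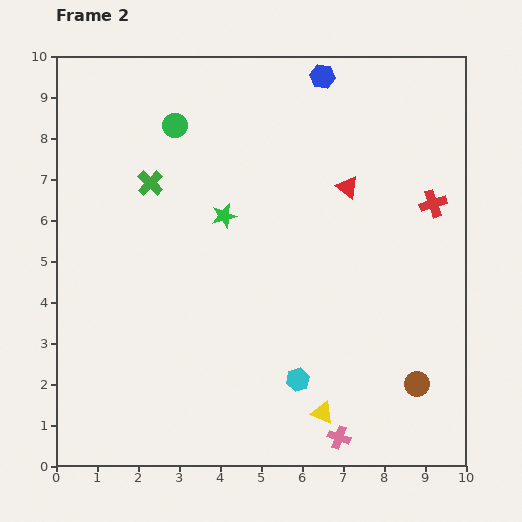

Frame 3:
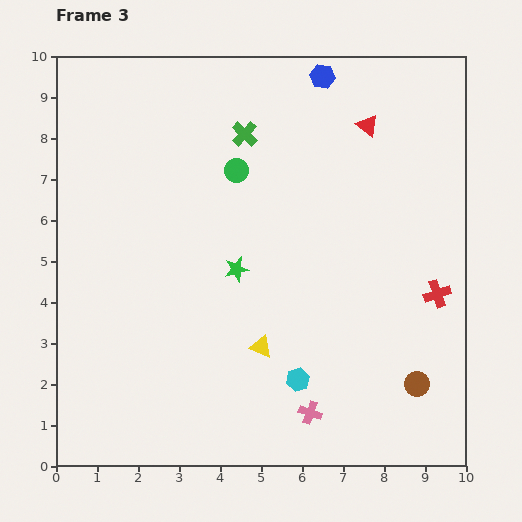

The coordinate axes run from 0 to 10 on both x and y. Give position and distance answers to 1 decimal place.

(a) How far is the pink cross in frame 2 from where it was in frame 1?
0.8

The pink cross moved from (7.5, 1.3) to (6.9, 0.7), a distance of √(0.6² + 0.6²) ≈ 0.8.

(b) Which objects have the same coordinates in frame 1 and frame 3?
the brown circle, the blue hexagon, the cyan hexagon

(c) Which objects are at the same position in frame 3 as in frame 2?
the brown circle, the blue hexagon, the cyan hexagon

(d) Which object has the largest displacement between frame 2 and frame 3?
the green cross

(moved 2.6; next 2.2)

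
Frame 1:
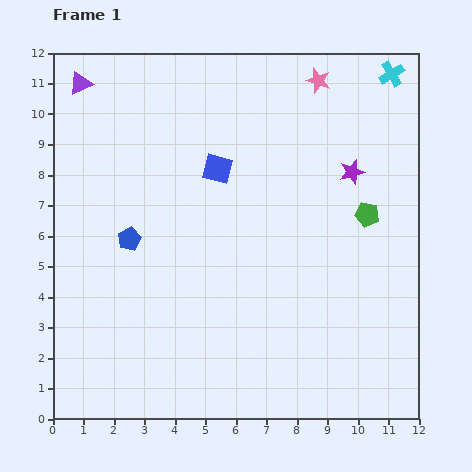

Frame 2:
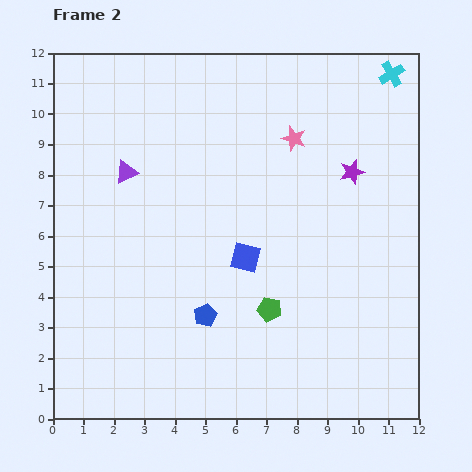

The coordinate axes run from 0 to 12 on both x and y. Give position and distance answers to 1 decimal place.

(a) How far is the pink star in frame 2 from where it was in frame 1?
2.1

The pink star moved from (8.7, 11.1) to (7.9, 9.2), a distance of √(0.8² + 1.9²) ≈ 2.1.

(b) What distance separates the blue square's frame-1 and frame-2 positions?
3.0

The blue square moved from (5.4, 8.2) to (6.3, 5.3), a distance of √(0.9² + 2.9²) ≈ 3.0.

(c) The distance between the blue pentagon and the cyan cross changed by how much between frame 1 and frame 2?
-0.2

Distance in frame 1: 10.2. Distance in frame 2: 10.0.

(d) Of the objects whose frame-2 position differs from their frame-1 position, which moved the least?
the pink star

(moved 2.1)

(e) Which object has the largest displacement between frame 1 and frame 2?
the green pentagon

(moved 4.5; next 3.5)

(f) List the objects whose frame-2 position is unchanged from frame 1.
the purple star, the cyan cross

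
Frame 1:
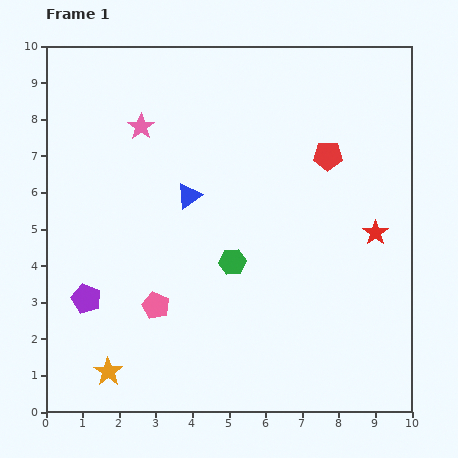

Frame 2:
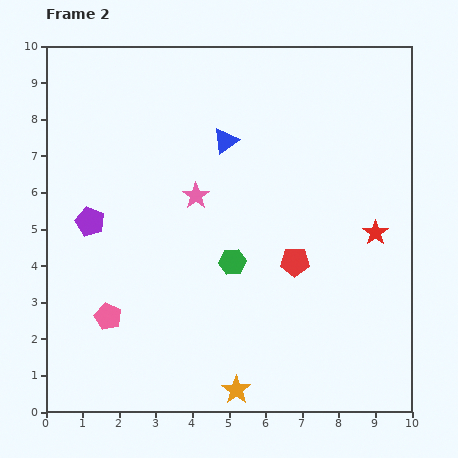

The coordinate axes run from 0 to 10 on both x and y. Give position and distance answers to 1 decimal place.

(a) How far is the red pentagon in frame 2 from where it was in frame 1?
3.0

The red pentagon moved from (7.7, 7.0) to (6.8, 4.1), a distance of √(0.9² + 2.9²) ≈ 3.0.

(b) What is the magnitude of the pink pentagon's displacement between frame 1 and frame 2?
1.3

The pink pentagon moved from (3.0, 2.9) to (1.7, 2.6), a distance of √(1.3² + 0.3²) ≈ 1.3.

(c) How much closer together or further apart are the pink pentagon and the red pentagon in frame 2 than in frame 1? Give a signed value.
-0.9

Distance in frame 1: 6.2. Distance in frame 2: 5.3.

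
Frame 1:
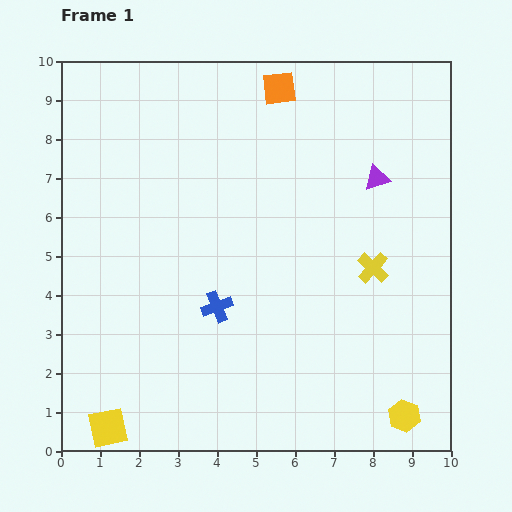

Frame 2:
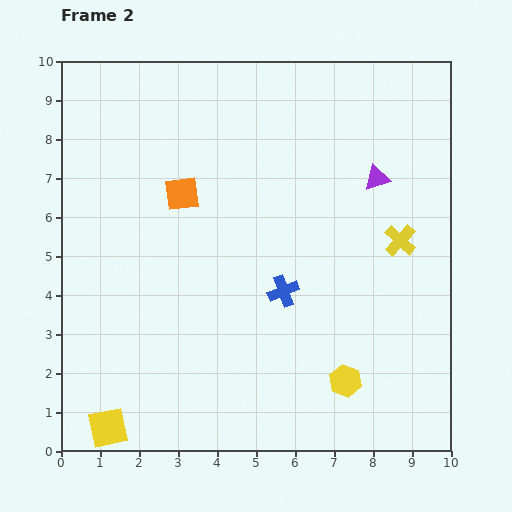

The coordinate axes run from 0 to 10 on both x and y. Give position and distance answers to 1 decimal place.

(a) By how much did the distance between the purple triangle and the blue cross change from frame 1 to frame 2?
-1.5

Distance in frame 1: 5.3. Distance in frame 2: 3.8.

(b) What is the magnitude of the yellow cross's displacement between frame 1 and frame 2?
1.0

The yellow cross moved from (8.0, 4.7) to (8.7, 5.4), a distance of √(0.7² + 0.7²) ≈ 1.0.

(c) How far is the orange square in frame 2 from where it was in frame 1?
3.7

The orange square moved from (5.6, 9.3) to (3.1, 6.6), a distance of √(2.5² + 2.7²) ≈ 3.7.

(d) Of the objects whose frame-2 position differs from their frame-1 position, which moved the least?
the yellow cross

(moved 1.0)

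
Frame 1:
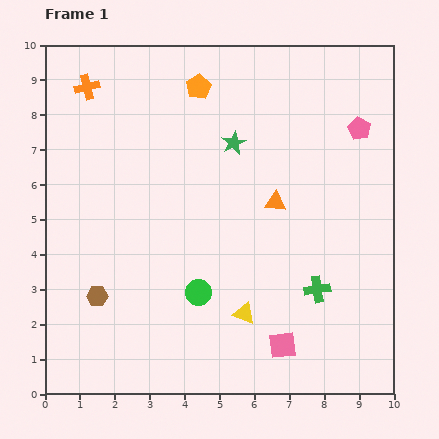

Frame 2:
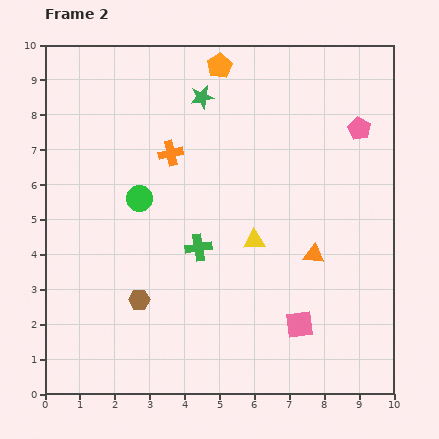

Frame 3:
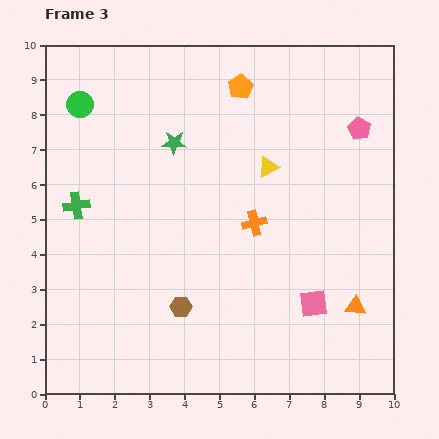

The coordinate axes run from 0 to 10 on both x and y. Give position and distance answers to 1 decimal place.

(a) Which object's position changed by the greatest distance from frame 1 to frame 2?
the green cross

(moved 3.6; next 3.2)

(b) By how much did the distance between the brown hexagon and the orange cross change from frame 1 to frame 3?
-2.8

Distance in frame 1: 6.0. Distance in frame 3: 3.2.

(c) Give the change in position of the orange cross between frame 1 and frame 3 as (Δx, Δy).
(4.8, -3.9)

The orange cross was at (1.2, 8.8) in frame 1 and (6.0, 4.9) in frame 3.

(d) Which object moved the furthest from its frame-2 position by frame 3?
the green cross

(moved 3.7; next 3.2)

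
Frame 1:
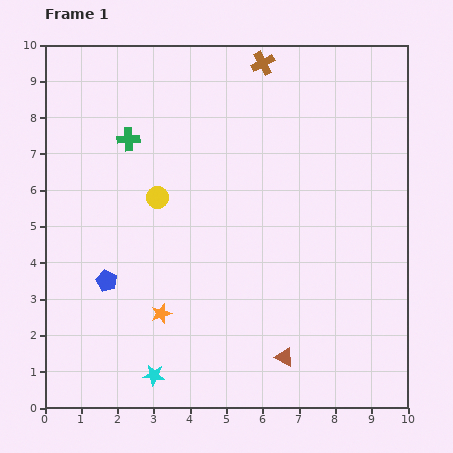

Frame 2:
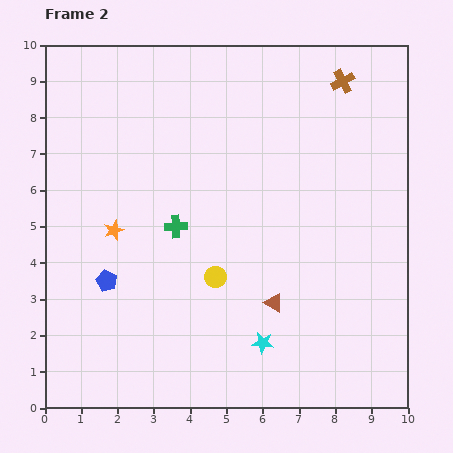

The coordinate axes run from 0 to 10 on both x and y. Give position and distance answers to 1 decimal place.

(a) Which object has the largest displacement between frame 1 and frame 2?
the cyan star

(moved 3.1; next 2.7)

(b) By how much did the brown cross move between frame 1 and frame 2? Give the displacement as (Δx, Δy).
(2.2, -0.5)

The brown cross was at (6.0, 9.5) in frame 1 and (8.2, 9.0) in frame 2.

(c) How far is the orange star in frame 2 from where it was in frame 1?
2.6

The orange star moved from (3.2, 2.6) to (1.9, 4.9), a distance of √(1.3² + 2.3²) ≈ 2.6.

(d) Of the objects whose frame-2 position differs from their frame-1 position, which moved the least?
the brown triangle

(moved 1.5)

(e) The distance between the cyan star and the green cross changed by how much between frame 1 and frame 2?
-2.5

Distance in frame 1: 6.5. Distance in frame 2: 4.0.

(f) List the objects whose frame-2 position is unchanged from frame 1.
the blue pentagon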